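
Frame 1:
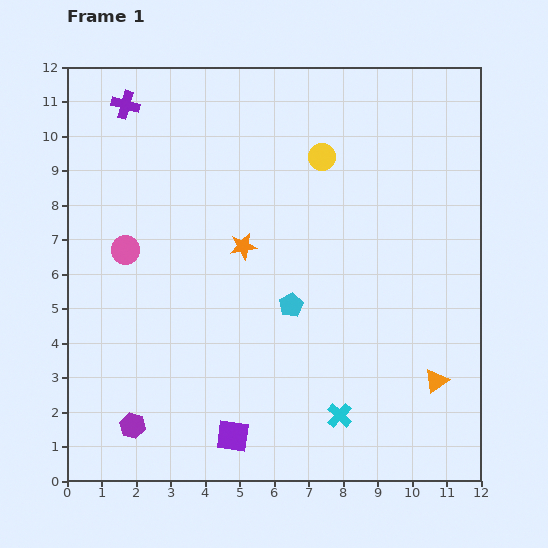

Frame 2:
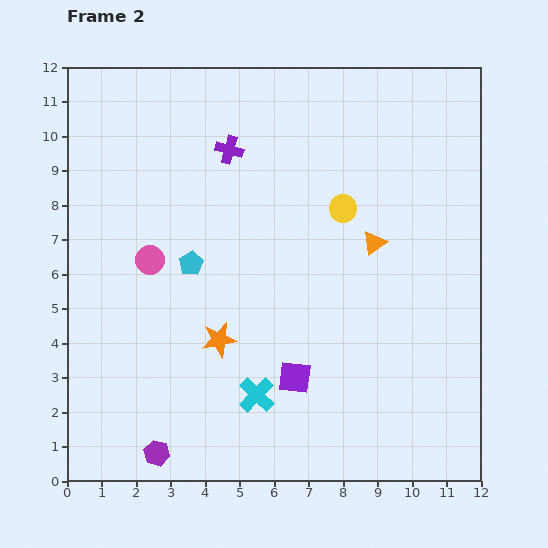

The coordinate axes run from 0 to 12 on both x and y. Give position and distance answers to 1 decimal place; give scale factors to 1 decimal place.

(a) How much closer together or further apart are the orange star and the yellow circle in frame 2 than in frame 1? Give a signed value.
+1.7

Distance in frame 1: 3.5. Distance in frame 2: 5.2.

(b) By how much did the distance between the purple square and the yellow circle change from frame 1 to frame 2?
-3.4

Distance in frame 1: 8.5. Distance in frame 2: 5.1.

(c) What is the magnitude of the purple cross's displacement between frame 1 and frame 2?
3.3

The purple cross moved from (1.7, 10.9) to (4.7, 9.6), a distance of √(3.0² + 1.3²) ≈ 3.3.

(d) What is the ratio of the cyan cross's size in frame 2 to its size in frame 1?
1.5×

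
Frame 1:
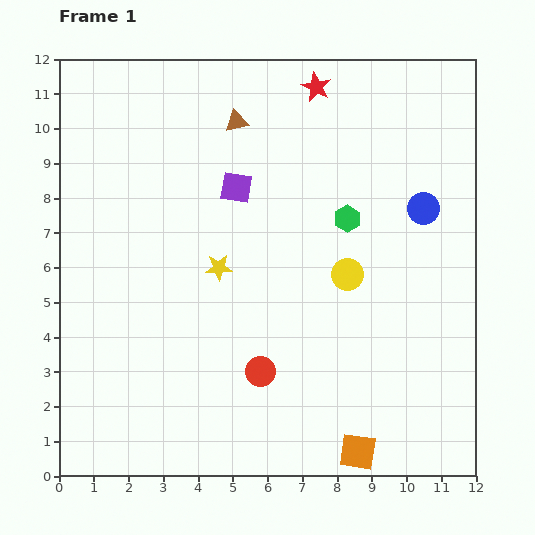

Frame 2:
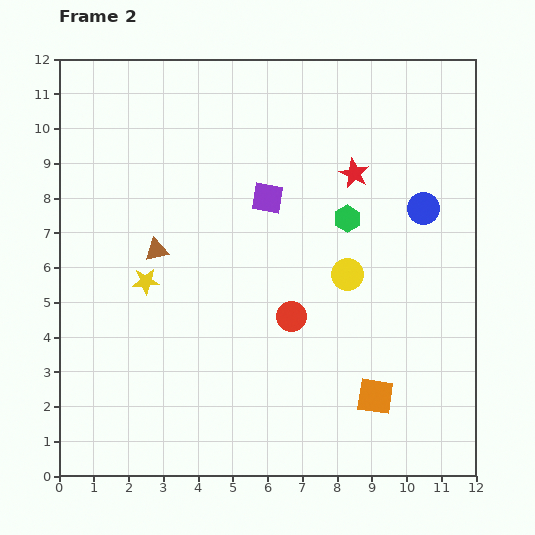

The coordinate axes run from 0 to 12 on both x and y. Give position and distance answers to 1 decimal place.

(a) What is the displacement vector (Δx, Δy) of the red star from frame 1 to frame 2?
(1.1, -2.5)

The red star was at (7.4, 11.2) in frame 1 and (8.5, 8.7) in frame 2.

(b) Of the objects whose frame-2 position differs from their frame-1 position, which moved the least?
the purple square

(moved 0.9)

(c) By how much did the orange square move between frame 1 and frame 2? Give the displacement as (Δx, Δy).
(0.5, 1.6)

The orange square was at (8.6, 0.7) in frame 1 and (9.1, 2.3) in frame 2.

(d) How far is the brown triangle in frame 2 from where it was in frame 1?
4.4

The brown triangle moved from (5.1, 10.2) to (2.8, 6.5), a distance of √(2.3² + 3.7²) ≈ 4.4.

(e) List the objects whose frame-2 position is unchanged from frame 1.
the yellow circle, the green hexagon, the blue circle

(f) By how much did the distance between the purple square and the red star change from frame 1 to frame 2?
-1.1

Distance in frame 1: 3.7. Distance in frame 2: 2.6.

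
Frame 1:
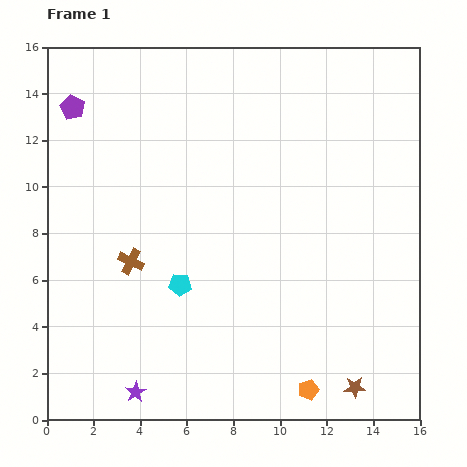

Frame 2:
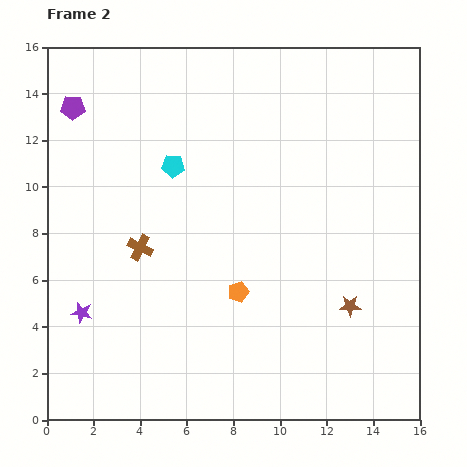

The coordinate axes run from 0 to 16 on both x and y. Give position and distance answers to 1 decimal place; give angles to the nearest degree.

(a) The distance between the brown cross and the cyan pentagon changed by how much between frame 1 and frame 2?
+1.5

Distance in frame 1: 2.3. Distance in frame 2: 3.8.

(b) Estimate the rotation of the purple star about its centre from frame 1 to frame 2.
29° counter-clockwise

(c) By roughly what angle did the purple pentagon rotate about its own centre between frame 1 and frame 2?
26° counter-clockwise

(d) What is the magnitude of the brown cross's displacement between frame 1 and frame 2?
0.7

The brown cross moved from (3.6, 6.8) to (4.0, 7.4), a distance of √(0.4² + 0.6²) ≈ 0.7.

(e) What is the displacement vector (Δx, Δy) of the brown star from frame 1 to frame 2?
(-0.2, 3.5)

The brown star was at (13.2, 1.4) in frame 1 and (13.0, 4.9) in frame 2.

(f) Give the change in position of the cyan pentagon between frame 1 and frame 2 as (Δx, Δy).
(-0.3, 5.1)

The cyan pentagon was at (5.7, 5.8) in frame 1 and (5.4, 10.9) in frame 2.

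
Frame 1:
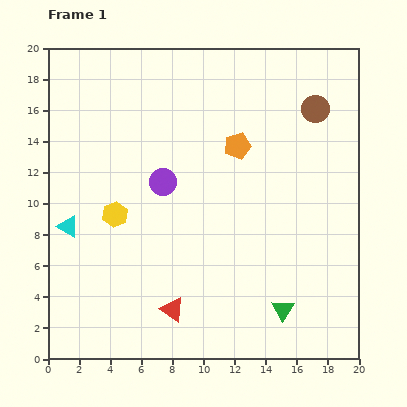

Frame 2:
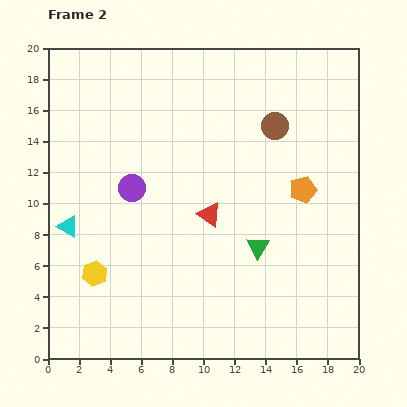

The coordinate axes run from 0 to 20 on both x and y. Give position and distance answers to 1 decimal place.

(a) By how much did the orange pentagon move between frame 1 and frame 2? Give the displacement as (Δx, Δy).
(4.2, -2.8)

The orange pentagon was at (12.2, 13.7) in frame 1 and (16.4, 10.9) in frame 2.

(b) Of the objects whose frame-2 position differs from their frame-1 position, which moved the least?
the purple circle

(moved 2.0)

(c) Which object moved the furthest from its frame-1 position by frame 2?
the red triangle

(moved 6.6; next 5.0)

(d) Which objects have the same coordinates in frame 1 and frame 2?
the cyan triangle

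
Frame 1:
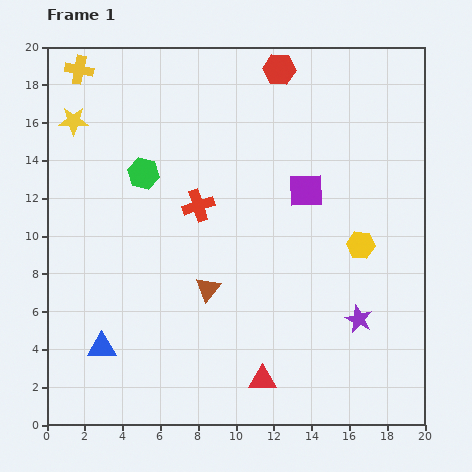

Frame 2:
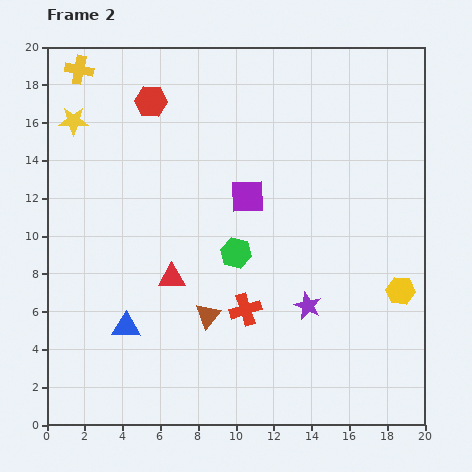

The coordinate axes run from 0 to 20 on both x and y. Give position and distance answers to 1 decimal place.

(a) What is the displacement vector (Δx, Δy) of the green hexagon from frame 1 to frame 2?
(4.9, -4.2)

The green hexagon was at (5.1, 13.3) in frame 1 and (10.0, 9.1) in frame 2.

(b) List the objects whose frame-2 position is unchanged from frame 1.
the yellow cross, the yellow star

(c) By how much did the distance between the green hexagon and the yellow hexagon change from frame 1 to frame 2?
-3.2

Distance in frame 1: 12.1. Distance in frame 2: 8.9.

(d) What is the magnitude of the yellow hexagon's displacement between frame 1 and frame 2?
3.2

The yellow hexagon moved from (16.6, 9.5) to (18.7, 7.1), a distance of √(2.1² + 2.4²) ≈ 3.2.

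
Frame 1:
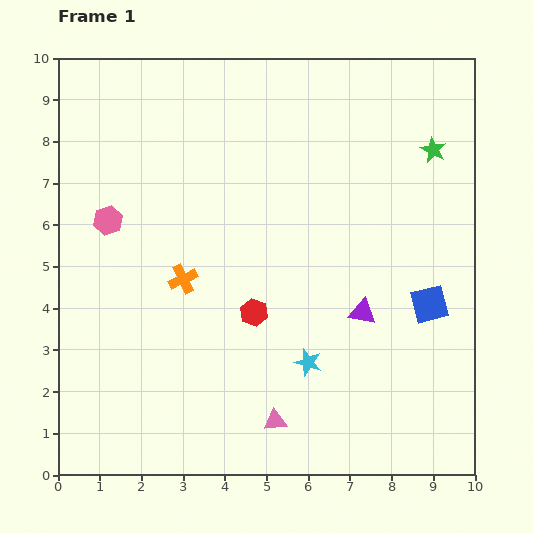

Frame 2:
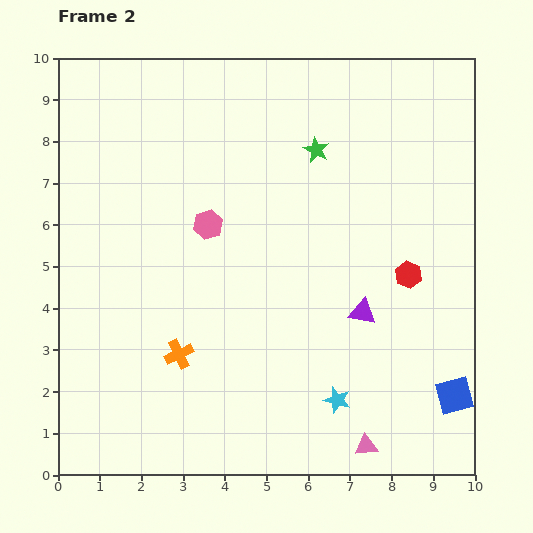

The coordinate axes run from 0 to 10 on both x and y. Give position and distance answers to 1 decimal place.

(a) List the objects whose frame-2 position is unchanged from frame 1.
the purple triangle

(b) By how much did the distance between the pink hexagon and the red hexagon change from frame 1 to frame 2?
+0.8

Distance in frame 1: 4.1. Distance in frame 2: 4.9.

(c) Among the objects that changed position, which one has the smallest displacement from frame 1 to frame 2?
the cyan star

(moved 1.1)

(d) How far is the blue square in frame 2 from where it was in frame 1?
2.3

The blue square moved from (8.9, 4.1) to (9.5, 1.9), a distance of √(0.6² + 2.2²) ≈ 2.3.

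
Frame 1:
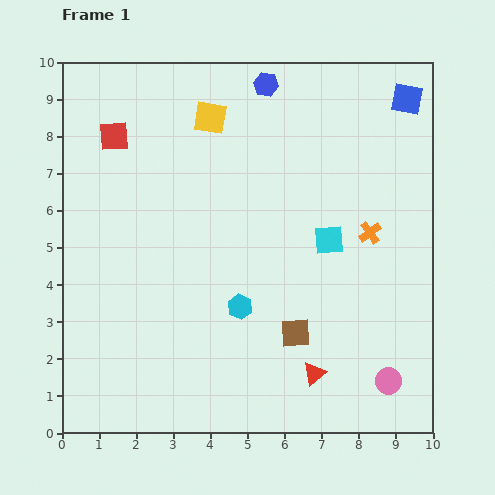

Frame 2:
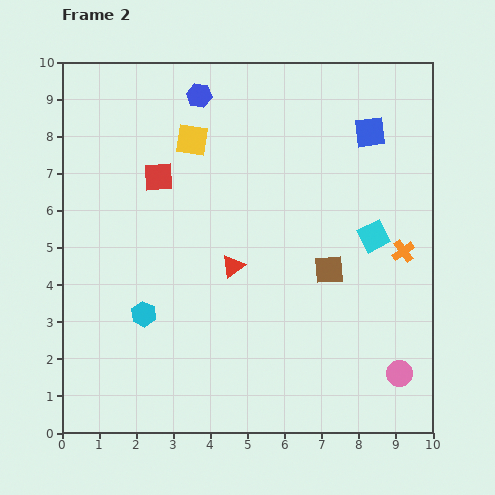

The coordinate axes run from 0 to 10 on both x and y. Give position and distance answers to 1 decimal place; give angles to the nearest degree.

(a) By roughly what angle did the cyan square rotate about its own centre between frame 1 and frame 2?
23° counter-clockwise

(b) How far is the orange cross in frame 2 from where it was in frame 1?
1.0

The orange cross moved from (8.3, 5.4) to (9.2, 4.9), a distance of √(0.9² + 0.5²) ≈ 1.0.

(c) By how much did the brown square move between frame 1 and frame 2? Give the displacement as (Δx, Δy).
(0.9, 1.7)

The brown square was at (6.3, 2.7) in frame 1 and (7.2, 4.4) in frame 2.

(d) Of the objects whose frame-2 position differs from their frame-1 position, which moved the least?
the pink circle

(moved 0.4)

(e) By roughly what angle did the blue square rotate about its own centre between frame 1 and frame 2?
18° counter-clockwise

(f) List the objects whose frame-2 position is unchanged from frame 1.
none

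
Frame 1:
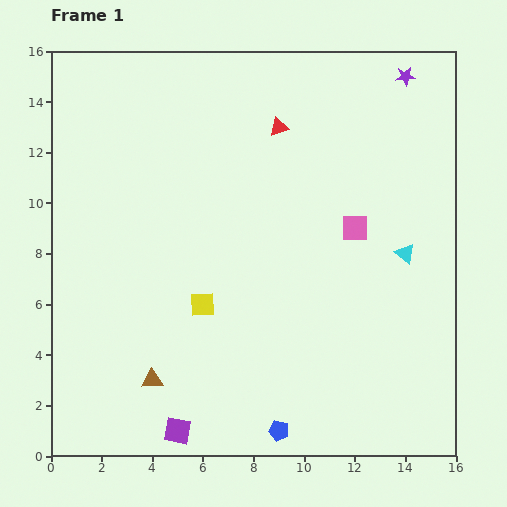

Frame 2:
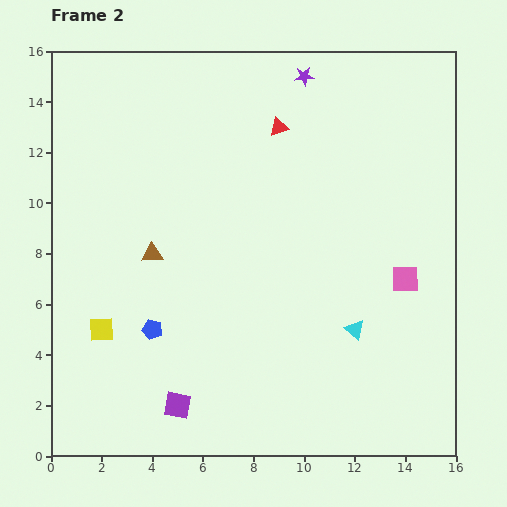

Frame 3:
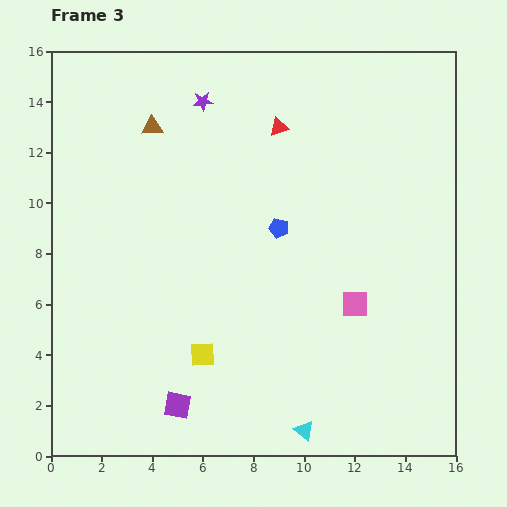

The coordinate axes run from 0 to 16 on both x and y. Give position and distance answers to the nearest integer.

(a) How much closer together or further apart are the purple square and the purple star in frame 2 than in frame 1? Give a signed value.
-3

Distance in frame 1: 17. Distance in frame 2: 14.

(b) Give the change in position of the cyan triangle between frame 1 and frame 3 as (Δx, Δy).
(-4, -7)

The cyan triangle was at (14, 8) in frame 1 and (10, 1) in frame 3.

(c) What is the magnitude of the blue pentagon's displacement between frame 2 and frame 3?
6

The blue pentagon moved from (4, 5) to (9, 9), a distance of √(5² + 4²) ≈ 6.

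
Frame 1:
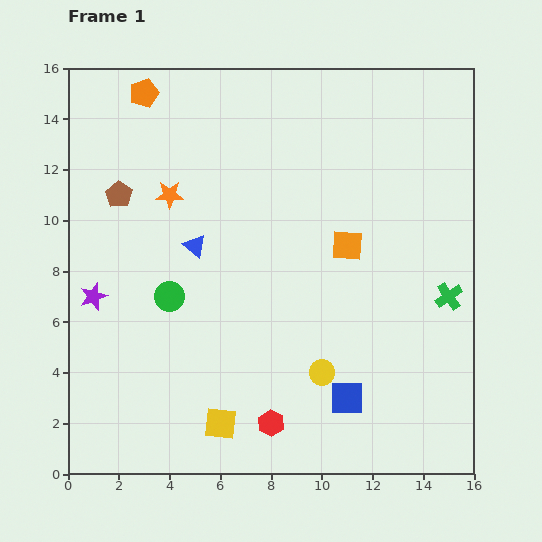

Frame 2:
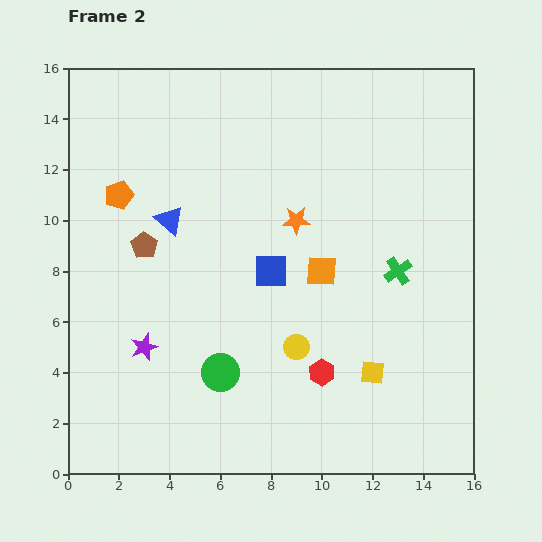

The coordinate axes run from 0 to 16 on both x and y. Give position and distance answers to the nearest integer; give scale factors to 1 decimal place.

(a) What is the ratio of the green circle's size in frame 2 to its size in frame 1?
1.3×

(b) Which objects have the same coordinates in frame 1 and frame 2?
none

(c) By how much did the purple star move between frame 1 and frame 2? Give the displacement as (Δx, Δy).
(2, -2)

The purple star was at (1, 7) in frame 1 and (3, 5) in frame 2.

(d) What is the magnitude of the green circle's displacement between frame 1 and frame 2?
4

The green circle moved from (4, 7) to (6, 4), a distance of √(2² + 3²) ≈ 4.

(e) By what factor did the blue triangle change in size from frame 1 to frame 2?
1.3×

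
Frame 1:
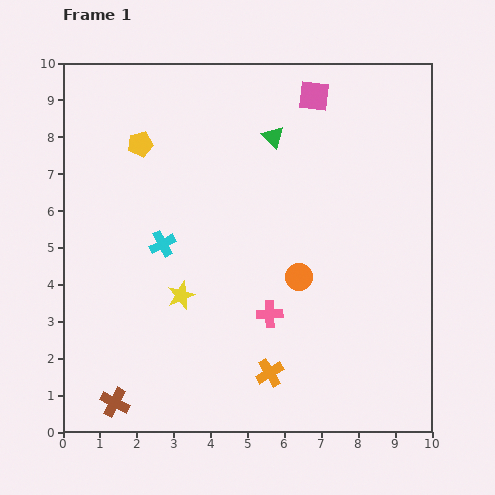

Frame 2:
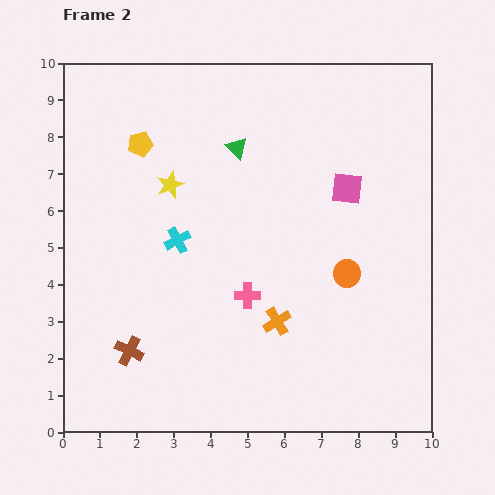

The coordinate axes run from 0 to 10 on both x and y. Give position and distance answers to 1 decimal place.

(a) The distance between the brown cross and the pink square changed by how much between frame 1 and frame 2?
-2.5

Distance in frame 1: 9.9. Distance in frame 2: 7.4.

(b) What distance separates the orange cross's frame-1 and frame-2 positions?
1.4

The orange cross moved from (5.6, 1.6) to (5.8, 3.0), a distance of √(0.2² + 1.4²) ≈ 1.4.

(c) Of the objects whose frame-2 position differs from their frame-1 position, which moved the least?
the cyan cross

(moved 0.4)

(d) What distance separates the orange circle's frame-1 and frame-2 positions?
1.3

The orange circle moved from (6.4, 4.2) to (7.7, 4.3), a distance of √(1.3² + 0.1²) ≈ 1.3.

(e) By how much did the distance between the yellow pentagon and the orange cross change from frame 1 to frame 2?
-1.0

Distance in frame 1: 7.1. Distance in frame 2: 6.1.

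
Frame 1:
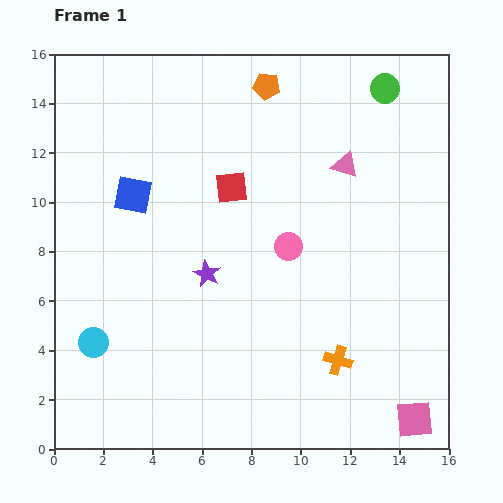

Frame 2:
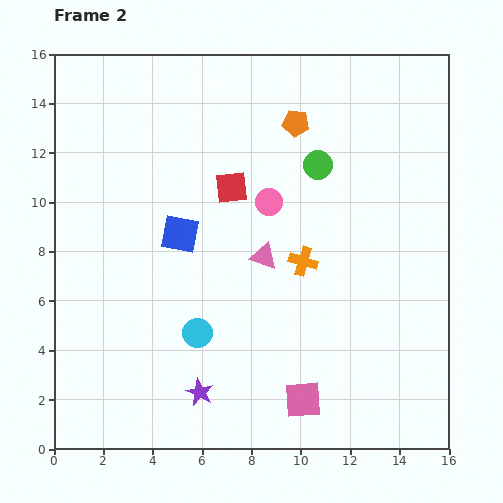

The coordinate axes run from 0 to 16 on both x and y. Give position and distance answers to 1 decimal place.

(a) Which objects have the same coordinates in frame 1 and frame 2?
the red square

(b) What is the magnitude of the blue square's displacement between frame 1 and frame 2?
2.5

The blue square moved from (3.2, 10.3) to (5.1, 8.7), a distance of √(1.9² + 1.6²) ≈ 2.5.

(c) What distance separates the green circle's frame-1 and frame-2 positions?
4.1

The green circle moved from (13.4, 14.6) to (10.7, 11.5), a distance of √(2.7² + 3.1²) ≈ 4.1.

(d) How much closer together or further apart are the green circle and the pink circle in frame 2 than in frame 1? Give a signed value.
-5.0

Distance in frame 1: 7.5. Distance in frame 2: 2.5.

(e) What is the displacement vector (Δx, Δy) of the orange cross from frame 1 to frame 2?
(-1.4, 4.0)

The orange cross was at (11.5, 3.6) in frame 1 and (10.1, 7.6) in frame 2.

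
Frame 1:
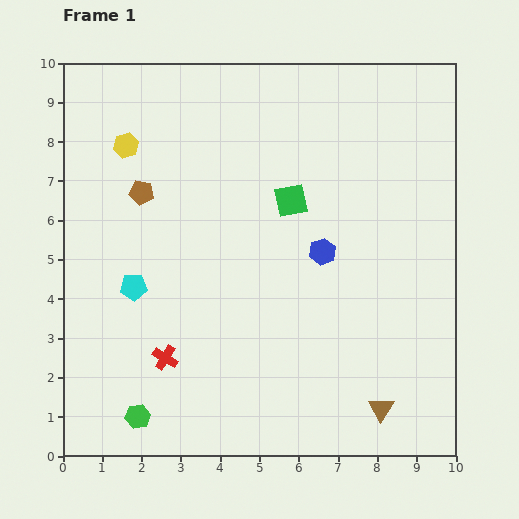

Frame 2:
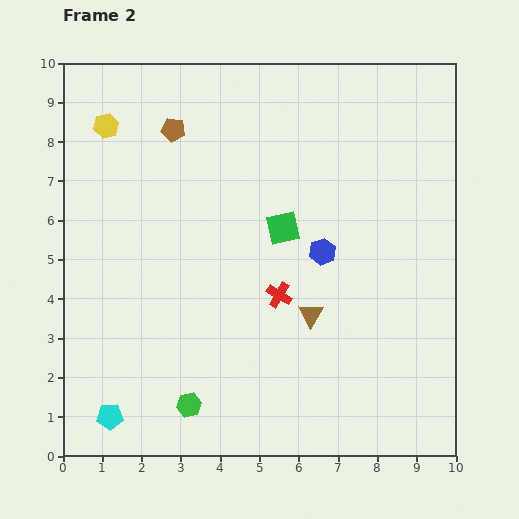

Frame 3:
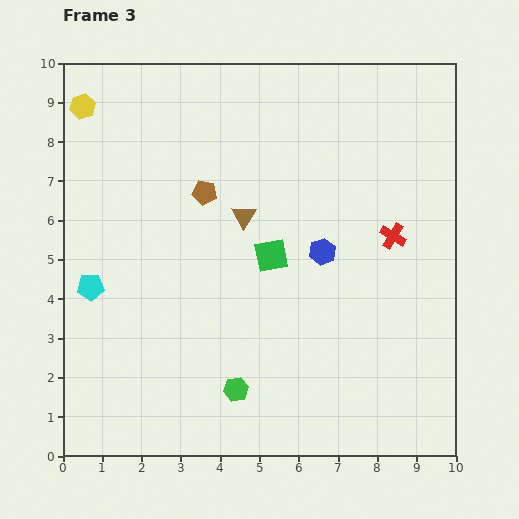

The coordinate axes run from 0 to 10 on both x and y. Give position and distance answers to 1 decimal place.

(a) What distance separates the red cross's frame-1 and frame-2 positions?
3.3

The red cross moved from (2.6, 2.5) to (5.5, 4.1), a distance of √(2.9² + 1.6²) ≈ 3.3.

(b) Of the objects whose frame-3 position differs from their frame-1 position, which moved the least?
the cyan pentagon

(moved 1.1)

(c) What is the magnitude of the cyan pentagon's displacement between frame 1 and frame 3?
1.1

The cyan pentagon moved from (1.8, 4.3) to (0.7, 4.3), a distance of √(1.1² + 0.0²) ≈ 1.1.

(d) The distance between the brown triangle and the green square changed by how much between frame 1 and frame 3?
-4.6

Distance in frame 1: 5.8. Distance in frame 3: 1.2.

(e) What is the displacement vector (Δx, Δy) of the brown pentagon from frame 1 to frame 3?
(1.6, 0.0)

The brown pentagon was at (2.0, 6.7) in frame 1 and (3.6, 6.7) in frame 3.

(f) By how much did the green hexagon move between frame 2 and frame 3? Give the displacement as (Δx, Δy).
(1.2, 0.4)

The green hexagon was at (3.2, 1.3) in frame 2 and (4.4, 1.7) in frame 3.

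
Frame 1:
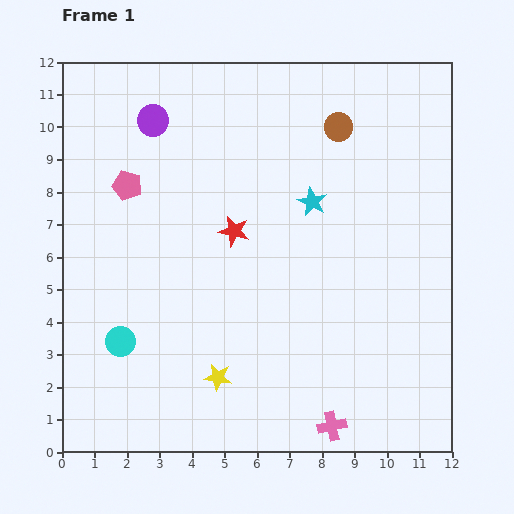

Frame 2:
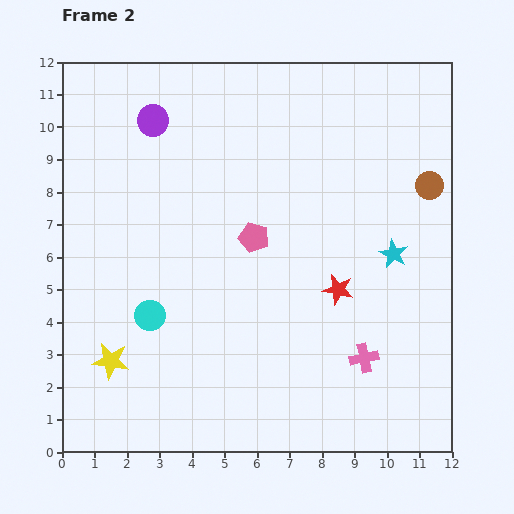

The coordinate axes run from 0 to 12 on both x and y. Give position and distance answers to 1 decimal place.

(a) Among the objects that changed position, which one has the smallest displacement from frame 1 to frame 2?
the cyan circle

(moved 1.2)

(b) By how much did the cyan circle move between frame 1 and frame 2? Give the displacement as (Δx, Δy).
(0.9, 0.8)

The cyan circle was at (1.8, 3.4) in frame 1 and (2.7, 4.2) in frame 2.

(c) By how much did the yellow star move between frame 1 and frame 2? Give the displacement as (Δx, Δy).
(-3.3, 0.5)

The yellow star was at (4.8, 2.3) in frame 1 and (1.5, 2.8) in frame 2.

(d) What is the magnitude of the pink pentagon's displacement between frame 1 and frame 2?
4.2

The pink pentagon moved from (2.0, 8.2) to (5.9, 6.6), a distance of √(3.9² + 1.6²) ≈ 4.2.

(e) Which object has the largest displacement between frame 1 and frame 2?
the pink pentagon

(moved 4.2; next 3.7)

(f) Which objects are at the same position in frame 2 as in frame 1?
the purple circle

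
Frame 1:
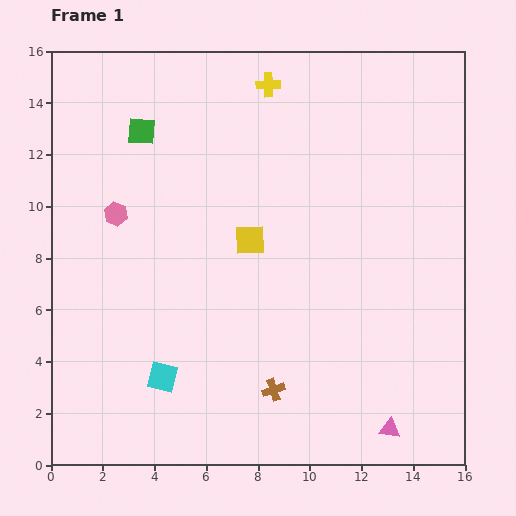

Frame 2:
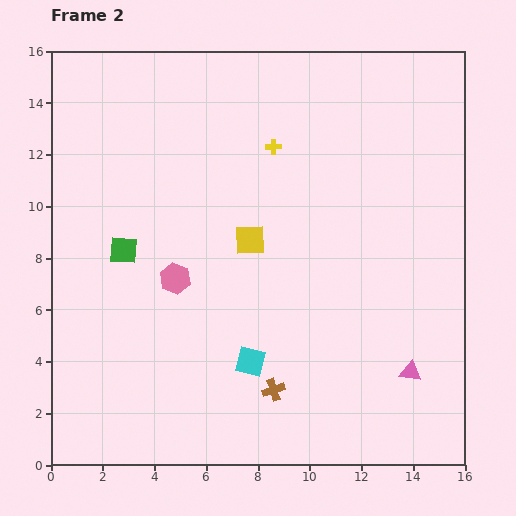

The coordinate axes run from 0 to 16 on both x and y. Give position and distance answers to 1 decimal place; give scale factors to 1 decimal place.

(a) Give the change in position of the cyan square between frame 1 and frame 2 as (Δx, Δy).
(3.4, 0.6)

The cyan square was at (4.3, 3.4) in frame 1 and (7.7, 4.0) in frame 2.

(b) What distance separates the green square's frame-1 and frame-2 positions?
4.7

The green square moved from (3.5, 12.9) to (2.8, 8.3), a distance of √(0.7² + 4.6²) ≈ 4.7.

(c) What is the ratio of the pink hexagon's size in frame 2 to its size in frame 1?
1.3×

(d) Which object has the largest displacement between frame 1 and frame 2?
the green square

(moved 4.7; next 3.5)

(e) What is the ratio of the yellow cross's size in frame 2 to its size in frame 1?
0.6×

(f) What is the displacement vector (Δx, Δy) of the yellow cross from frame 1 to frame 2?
(0.2, -2.4)

The yellow cross was at (8.4, 14.7) in frame 1 and (8.6, 12.3) in frame 2.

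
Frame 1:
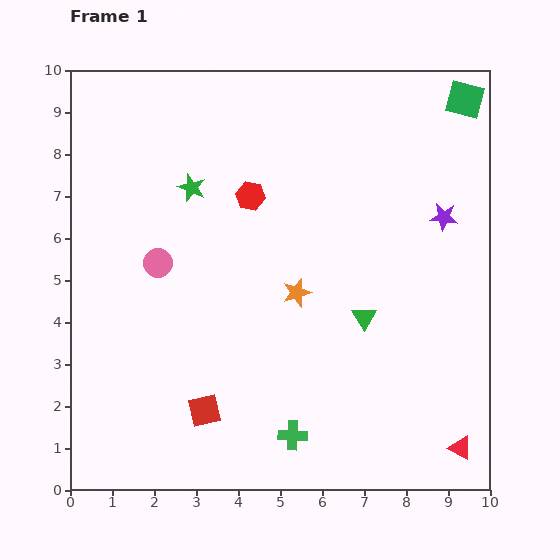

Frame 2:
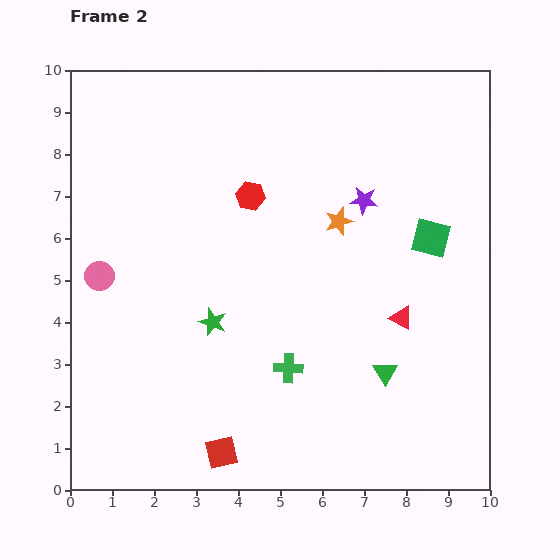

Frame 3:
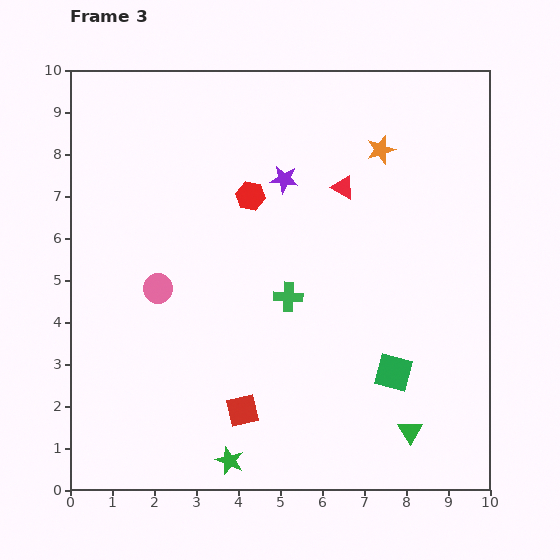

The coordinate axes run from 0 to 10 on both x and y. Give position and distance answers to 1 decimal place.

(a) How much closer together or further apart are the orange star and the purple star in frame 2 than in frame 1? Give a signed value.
-3.1

Distance in frame 1: 3.9. Distance in frame 2: 0.8.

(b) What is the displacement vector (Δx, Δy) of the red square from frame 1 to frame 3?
(0.9, 0.0)

The red square was at (3.2, 1.9) in frame 1 and (4.1, 1.9) in frame 3.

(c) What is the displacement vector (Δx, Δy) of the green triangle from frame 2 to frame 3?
(0.6, -1.4)

The green triangle was at (7.5, 2.8) in frame 2 and (8.1, 1.4) in frame 3.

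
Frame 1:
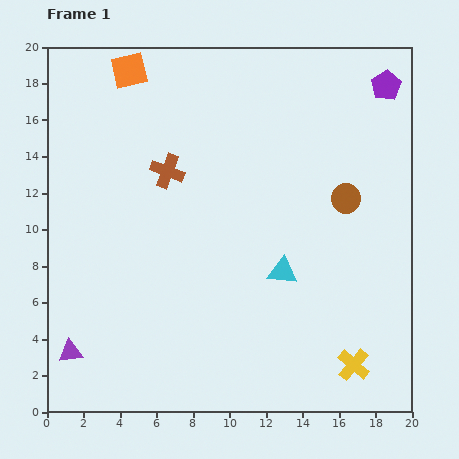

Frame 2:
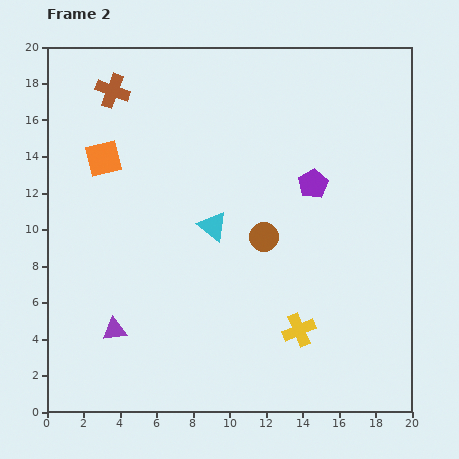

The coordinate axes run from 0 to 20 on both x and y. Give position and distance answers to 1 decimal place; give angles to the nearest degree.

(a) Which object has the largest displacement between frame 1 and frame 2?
the purple pentagon

(moved 6.7; next 5.3)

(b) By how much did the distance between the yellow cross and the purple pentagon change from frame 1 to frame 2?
-7.4

Distance in frame 1: 15.4. Distance in frame 2: 8.0.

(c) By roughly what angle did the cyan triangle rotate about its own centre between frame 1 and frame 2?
31° clockwise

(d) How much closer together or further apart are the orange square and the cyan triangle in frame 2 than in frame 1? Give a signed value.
-6.8

Distance in frame 1: 13.8. Distance in frame 2: 7.0.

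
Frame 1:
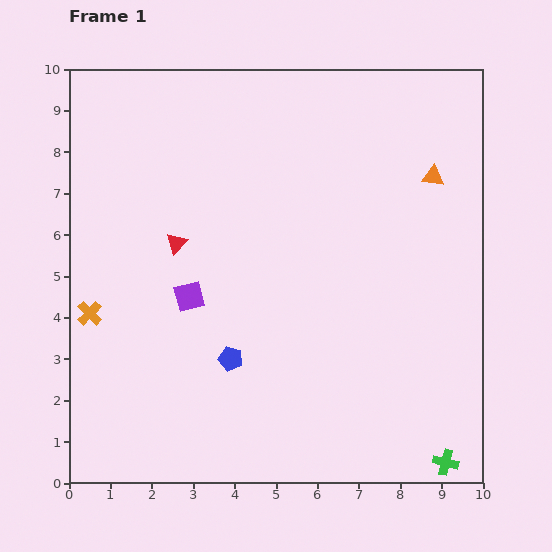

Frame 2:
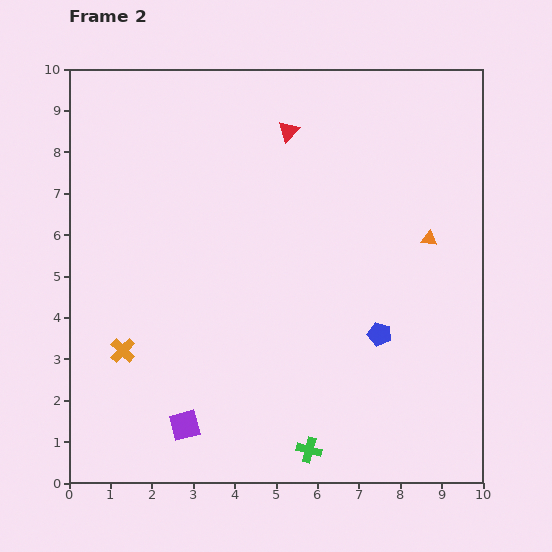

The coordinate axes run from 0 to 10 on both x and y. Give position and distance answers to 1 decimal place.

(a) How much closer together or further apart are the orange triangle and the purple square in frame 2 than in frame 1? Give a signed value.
+0.8

Distance in frame 1: 6.6. Distance in frame 2: 7.4.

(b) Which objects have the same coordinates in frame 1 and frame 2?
none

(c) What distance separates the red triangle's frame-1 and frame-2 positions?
3.8

The red triangle moved from (2.6, 5.8) to (5.3, 8.5), a distance of √(2.7² + 2.7²) ≈ 3.8.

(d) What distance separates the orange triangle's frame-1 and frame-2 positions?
1.5

The orange triangle moved from (8.8, 7.4) to (8.7, 5.9), a distance of √(0.1² + 1.5²) ≈ 1.5.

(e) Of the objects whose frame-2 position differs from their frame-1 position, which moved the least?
the orange cross

(moved 1.2)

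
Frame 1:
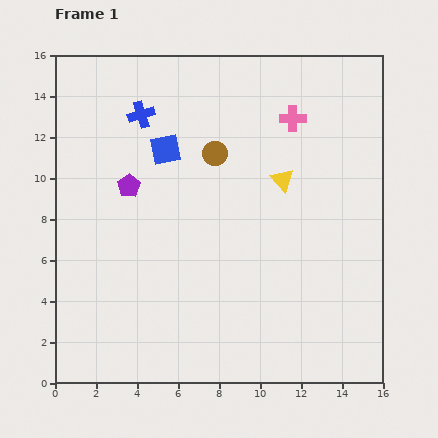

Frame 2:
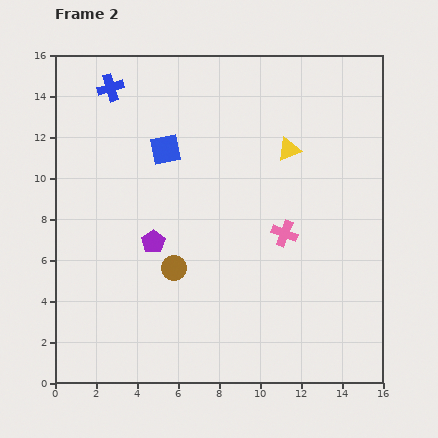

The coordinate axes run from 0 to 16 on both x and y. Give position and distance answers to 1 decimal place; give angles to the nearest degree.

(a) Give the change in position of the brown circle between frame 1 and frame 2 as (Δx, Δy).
(-2.0, -5.6)

The brown circle was at (7.8, 11.2) in frame 1 and (5.8, 5.6) in frame 2.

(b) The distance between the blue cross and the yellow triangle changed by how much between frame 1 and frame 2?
+1.6

Distance in frame 1: 7.6. Distance in frame 2: 9.2.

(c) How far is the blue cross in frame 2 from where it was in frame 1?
2.0

The blue cross moved from (4.2, 13.1) to (2.7, 14.4), a distance of √(1.5² + 1.3²) ≈ 2.0.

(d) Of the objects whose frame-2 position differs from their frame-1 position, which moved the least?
the yellow triangle

(moved 1.5)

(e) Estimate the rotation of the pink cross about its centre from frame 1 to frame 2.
20° clockwise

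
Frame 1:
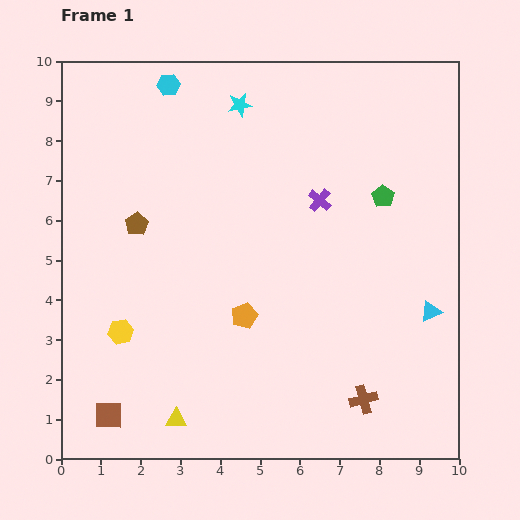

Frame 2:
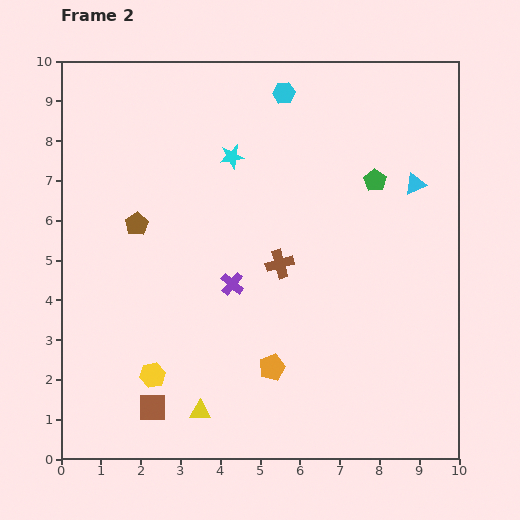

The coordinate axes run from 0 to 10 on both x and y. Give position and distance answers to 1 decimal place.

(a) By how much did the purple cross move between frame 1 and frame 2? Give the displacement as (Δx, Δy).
(-2.2, -2.1)

The purple cross was at (6.5, 6.5) in frame 1 and (4.3, 4.4) in frame 2.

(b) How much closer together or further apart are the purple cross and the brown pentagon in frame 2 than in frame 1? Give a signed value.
-1.8

Distance in frame 1: 4.6. Distance in frame 2: 2.8.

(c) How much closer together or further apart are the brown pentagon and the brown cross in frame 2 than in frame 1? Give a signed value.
-3.5

Distance in frame 1: 7.2. Distance in frame 2: 3.7.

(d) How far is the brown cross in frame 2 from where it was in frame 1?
4.0

The brown cross moved from (7.6, 1.5) to (5.5, 4.9), a distance of √(2.1² + 3.4²) ≈ 4.0.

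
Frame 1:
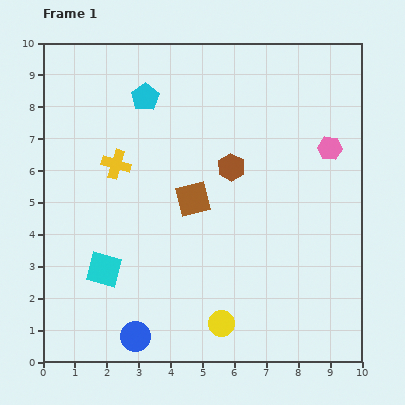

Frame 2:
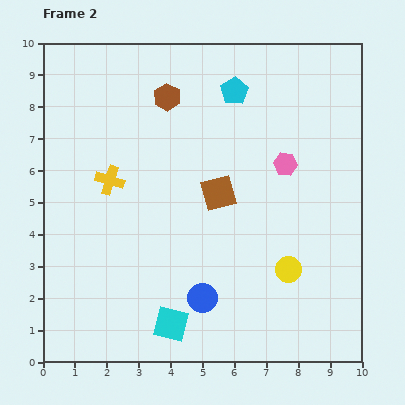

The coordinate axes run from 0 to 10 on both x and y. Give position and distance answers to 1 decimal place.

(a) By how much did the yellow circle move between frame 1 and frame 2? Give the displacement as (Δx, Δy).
(2.1, 1.7)

The yellow circle was at (5.6, 1.2) in frame 1 and (7.7, 2.9) in frame 2.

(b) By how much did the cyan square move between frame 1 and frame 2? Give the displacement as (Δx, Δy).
(2.1, -1.7)

The cyan square was at (1.9, 2.9) in frame 1 and (4.0, 1.2) in frame 2.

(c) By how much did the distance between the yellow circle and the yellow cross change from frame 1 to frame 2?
+0.3

Distance in frame 1: 6.0. Distance in frame 2: 6.3.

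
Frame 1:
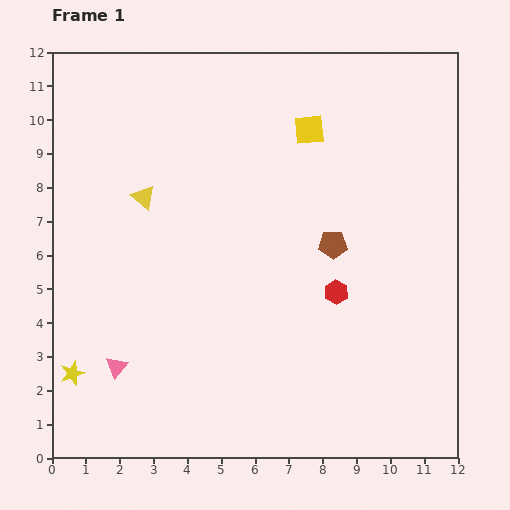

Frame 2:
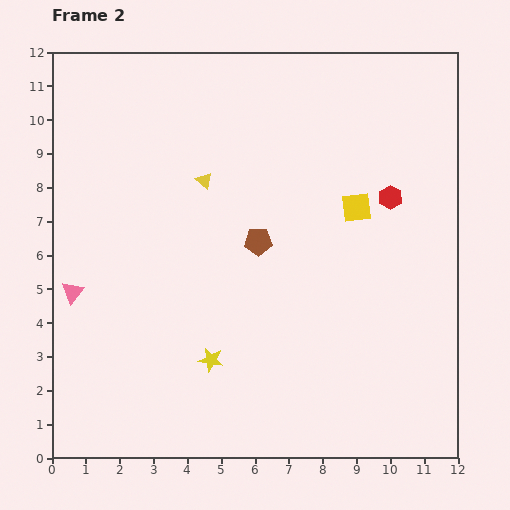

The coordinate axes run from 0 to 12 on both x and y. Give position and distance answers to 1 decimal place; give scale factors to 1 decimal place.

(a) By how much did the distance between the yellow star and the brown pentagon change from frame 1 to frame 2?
-4.8

Distance in frame 1: 8.6. Distance in frame 2: 3.8.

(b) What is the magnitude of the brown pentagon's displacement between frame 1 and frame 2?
2.2

The brown pentagon moved from (8.3, 6.3) to (6.1, 6.4), a distance of √(2.2² + 0.1²) ≈ 2.2.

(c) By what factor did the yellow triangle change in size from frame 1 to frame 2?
0.7×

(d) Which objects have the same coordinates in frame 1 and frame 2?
none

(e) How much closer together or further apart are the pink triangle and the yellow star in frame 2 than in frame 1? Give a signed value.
+3.3

Distance in frame 1: 1.3. Distance in frame 2: 4.6.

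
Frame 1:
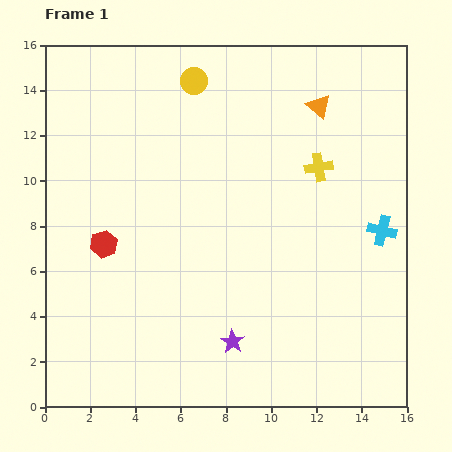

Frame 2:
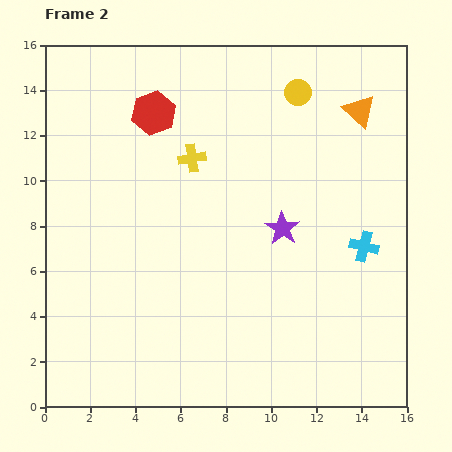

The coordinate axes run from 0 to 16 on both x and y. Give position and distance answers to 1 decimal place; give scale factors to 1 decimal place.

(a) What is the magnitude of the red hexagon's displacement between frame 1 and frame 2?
6.2

The red hexagon moved from (2.6, 7.2) to (4.8, 13.0), a distance of √(2.2² + 5.8²) ≈ 6.2.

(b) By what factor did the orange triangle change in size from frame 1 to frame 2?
1.4×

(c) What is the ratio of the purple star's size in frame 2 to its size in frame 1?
1.4×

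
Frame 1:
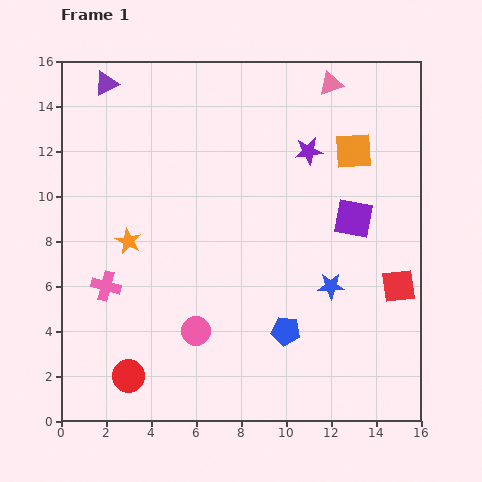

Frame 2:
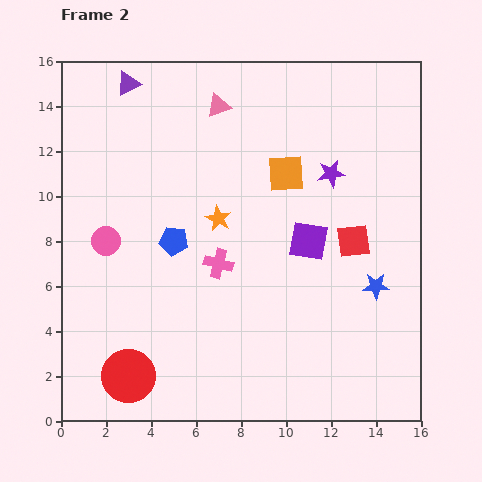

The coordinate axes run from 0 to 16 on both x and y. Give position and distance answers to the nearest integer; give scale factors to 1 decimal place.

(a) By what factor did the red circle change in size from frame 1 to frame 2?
1.7×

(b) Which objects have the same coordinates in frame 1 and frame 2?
the red circle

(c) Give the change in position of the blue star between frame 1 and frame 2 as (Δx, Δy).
(2, 0)

The blue star was at (12, 6) in frame 1 and (14, 6) in frame 2.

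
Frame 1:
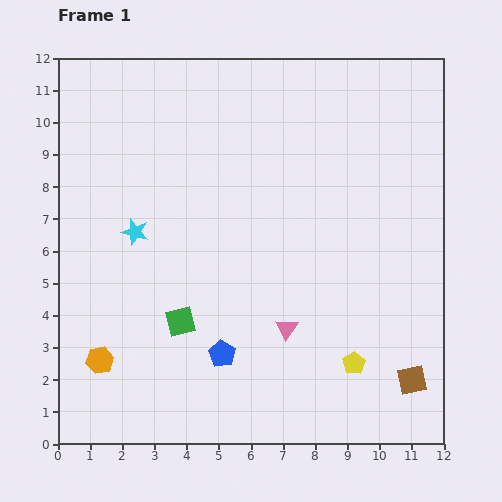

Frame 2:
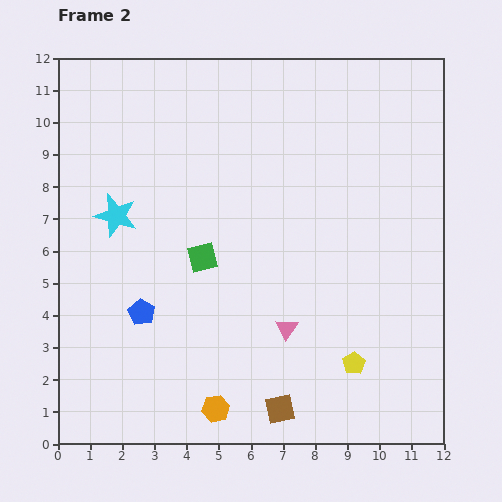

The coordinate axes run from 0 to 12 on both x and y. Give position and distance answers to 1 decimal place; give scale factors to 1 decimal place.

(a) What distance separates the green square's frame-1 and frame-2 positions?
2.1

The green square moved from (3.8, 3.8) to (4.5, 5.8), a distance of √(0.7² + 2.0²) ≈ 2.1.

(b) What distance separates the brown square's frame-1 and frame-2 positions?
4.2

The brown square moved from (11.0, 2.0) to (6.9, 1.1), a distance of √(4.1² + 0.9²) ≈ 4.2.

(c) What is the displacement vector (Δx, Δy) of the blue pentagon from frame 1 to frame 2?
(-2.5, 1.3)

The blue pentagon was at (5.1, 2.8) in frame 1 and (2.6, 4.1) in frame 2.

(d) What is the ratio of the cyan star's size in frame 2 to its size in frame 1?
1.6×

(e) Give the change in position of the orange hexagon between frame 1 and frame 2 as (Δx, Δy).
(3.6, -1.5)

The orange hexagon was at (1.3, 2.6) in frame 1 and (4.9, 1.1) in frame 2.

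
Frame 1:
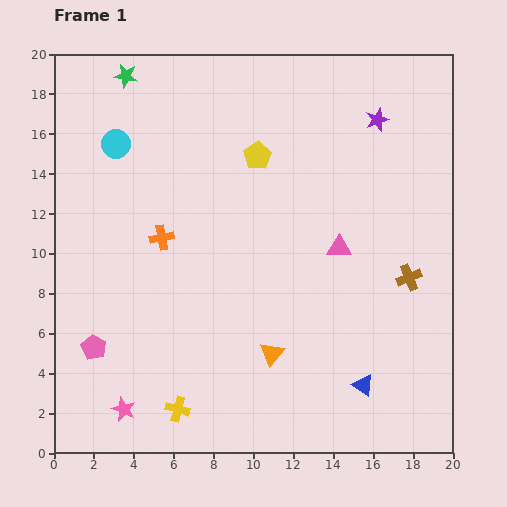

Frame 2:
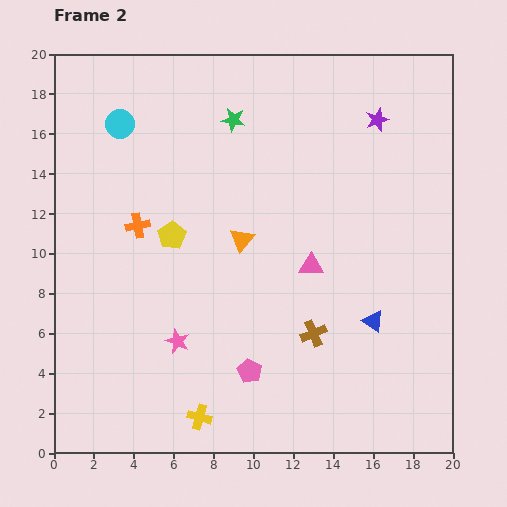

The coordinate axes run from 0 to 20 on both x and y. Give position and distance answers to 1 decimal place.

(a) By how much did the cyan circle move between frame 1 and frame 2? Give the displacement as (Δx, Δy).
(0.2, 1.0)

The cyan circle was at (3.1, 15.5) in frame 1 and (3.3, 16.5) in frame 2.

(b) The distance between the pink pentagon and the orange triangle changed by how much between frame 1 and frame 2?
-2.3

Distance in frame 1: 8.9. Distance in frame 2: 6.6.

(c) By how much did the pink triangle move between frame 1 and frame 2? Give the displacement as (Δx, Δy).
(-1.4, -0.9)

The pink triangle was at (14.3, 10.3) in frame 1 and (12.9, 9.4) in frame 2.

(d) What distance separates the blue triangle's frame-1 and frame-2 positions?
3.2

The blue triangle moved from (15.5, 3.4) to (16.0, 6.6), a distance of √(0.5² + 3.2²) ≈ 3.2.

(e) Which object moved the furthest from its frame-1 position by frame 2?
the pink pentagon

(moved 7.9; next 5.9)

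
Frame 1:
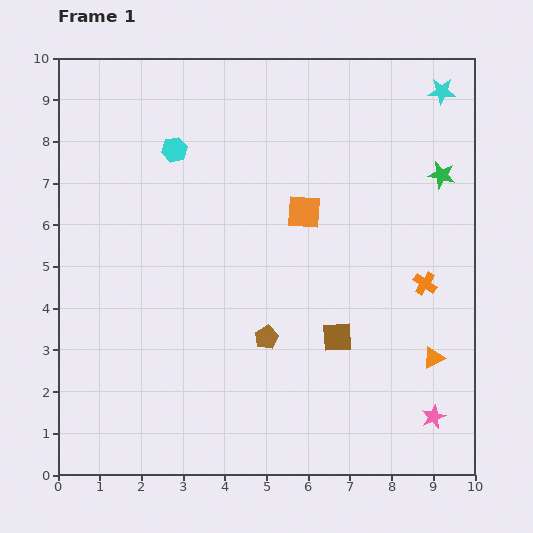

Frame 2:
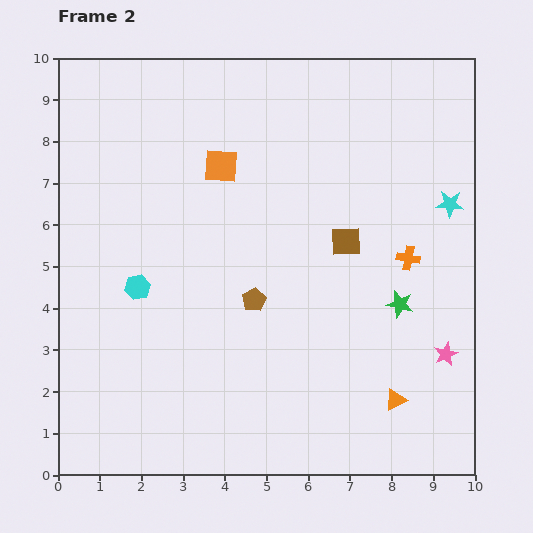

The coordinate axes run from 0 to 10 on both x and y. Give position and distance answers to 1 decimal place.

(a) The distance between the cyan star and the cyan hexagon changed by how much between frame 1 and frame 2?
+1.2

Distance in frame 1: 6.6. Distance in frame 2: 7.8.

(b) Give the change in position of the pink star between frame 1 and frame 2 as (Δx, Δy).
(0.3, 1.5)

The pink star was at (9.0, 1.4) in frame 1 and (9.3, 2.9) in frame 2.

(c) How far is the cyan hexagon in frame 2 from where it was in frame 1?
3.4

The cyan hexagon moved from (2.8, 7.8) to (1.9, 4.5), a distance of √(0.9² + 3.3²) ≈ 3.4.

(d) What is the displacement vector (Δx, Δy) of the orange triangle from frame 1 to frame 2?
(-0.9, -1.0)

The orange triangle was at (9.0, 2.8) in frame 1 and (8.1, 1.8) in frame 2.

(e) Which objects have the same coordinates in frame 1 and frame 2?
none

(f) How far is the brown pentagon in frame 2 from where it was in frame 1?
0.9

The brown pentagon moved from (5.0, 3.3) to (4.7, 4.2), a distance of √(0.3² + 0.9²) ≈ 0.9.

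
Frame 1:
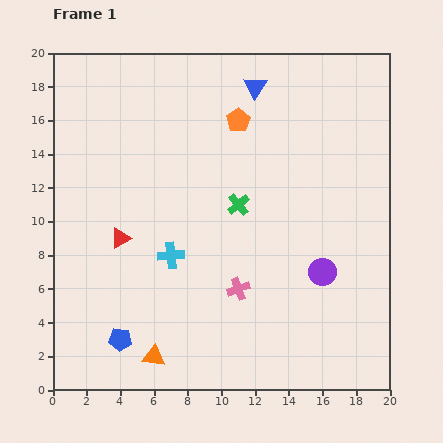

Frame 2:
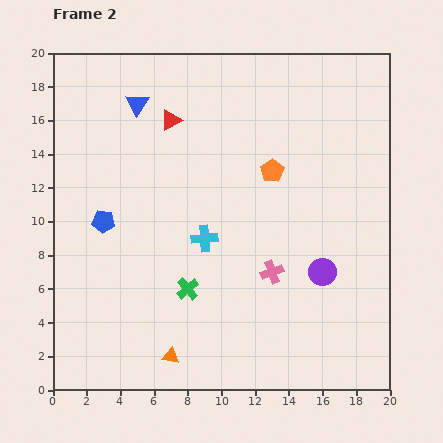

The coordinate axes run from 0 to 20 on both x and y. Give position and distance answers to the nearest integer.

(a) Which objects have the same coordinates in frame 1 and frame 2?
the purple circle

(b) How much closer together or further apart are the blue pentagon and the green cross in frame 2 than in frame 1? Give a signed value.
-5

Distance in frame 1: 11. Distance in frame 2: 6.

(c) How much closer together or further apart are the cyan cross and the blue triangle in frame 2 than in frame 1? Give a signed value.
-2

Distance in frame 1: 11. Distance in frame 2: 9.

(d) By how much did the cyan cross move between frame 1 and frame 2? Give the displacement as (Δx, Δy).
(2, 1)

The cyan cross was at (7, 8) in frame 1 and (9, 9) in frame 2.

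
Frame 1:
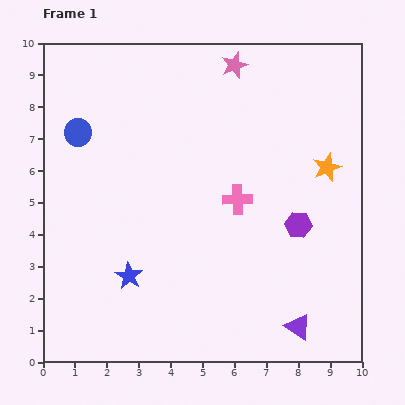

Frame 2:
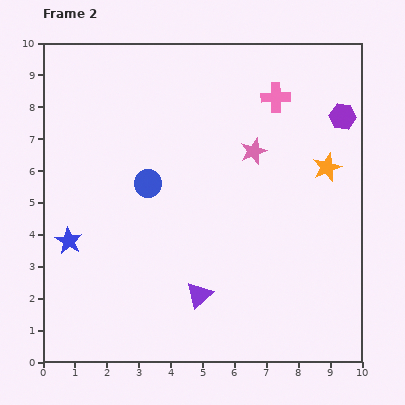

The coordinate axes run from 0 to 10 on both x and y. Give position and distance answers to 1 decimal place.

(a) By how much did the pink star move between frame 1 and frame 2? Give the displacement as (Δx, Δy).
(0.6, -2.7)

The pink star was at (6.0, 9.3) in frame 1 and (6.6, 6.6) in frame 2.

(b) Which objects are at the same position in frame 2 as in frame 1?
the orange star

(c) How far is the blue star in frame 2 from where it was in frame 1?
2.2

The blue star moved from (2.7, 2.7) to (0.8, 3.8), a distance of √(1.9² + 1.1²) ≈ 2.2.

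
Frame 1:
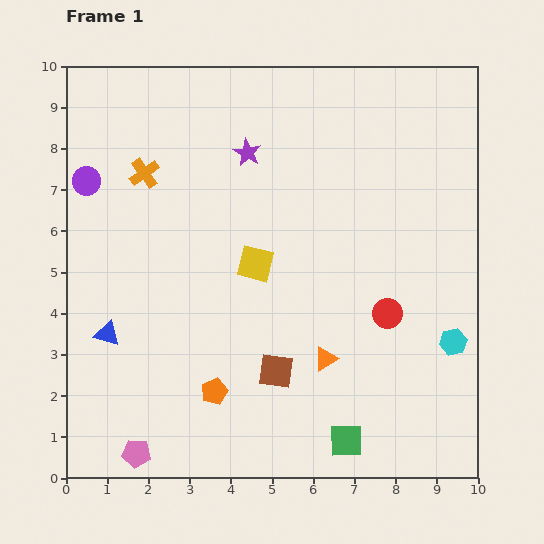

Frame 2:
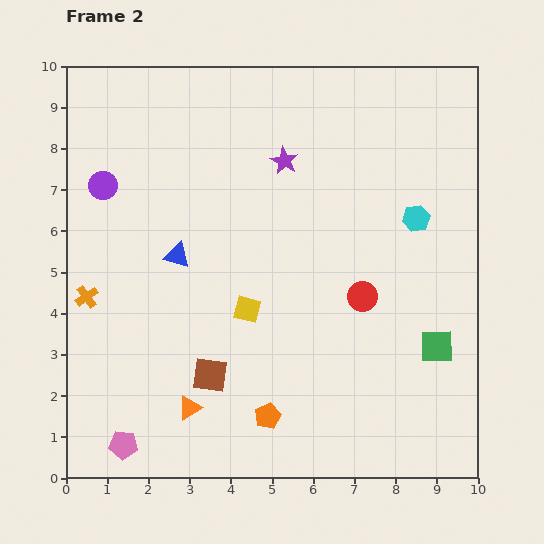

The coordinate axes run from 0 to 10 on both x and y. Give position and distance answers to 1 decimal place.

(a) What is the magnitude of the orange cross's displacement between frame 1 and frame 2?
3.3

The orange cross moved from (1.9, 7.4) to (0.5, 4.4), a distance of √(1.4² + 3.0²) ≈ 3.3.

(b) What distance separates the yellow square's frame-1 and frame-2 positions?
1.1

The yellow square moved from (4.6, 5.2) to (4.4, 4.1), a distance of √(0.2² + 1.1²) ≈ 1.1.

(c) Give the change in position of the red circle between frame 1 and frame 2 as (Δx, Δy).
(-0.6, 0.4)

The red circle was at (7.8, 4.0) in frame 1 and (7.2, 4.4) in frame 2.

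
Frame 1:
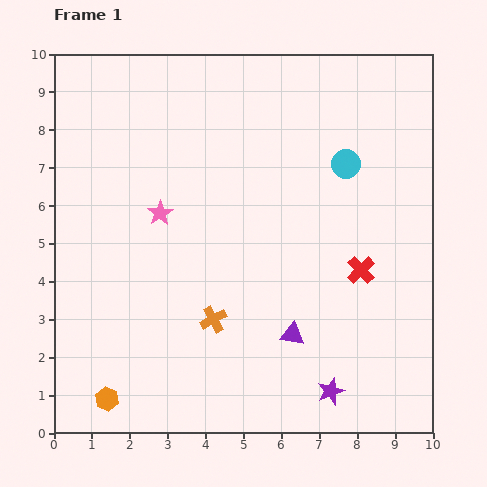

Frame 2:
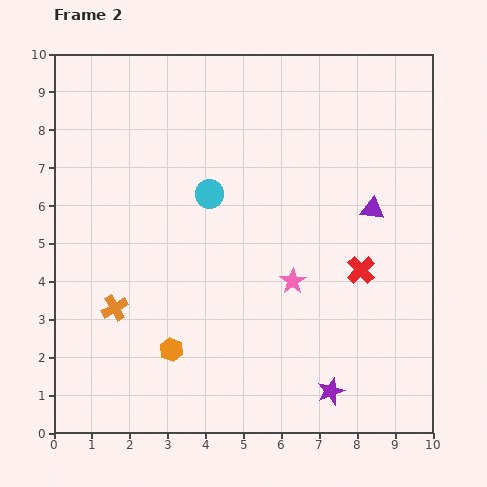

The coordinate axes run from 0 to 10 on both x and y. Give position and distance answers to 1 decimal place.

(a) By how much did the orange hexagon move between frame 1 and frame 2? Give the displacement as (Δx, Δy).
(1.7, 1.3)

The orange hexagon was at (1.4, 0.9) in frame 1 and (3.1, 2.2) in frame 2.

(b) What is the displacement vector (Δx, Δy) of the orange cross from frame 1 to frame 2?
(-2.6, 0.3)

The orange cross was at (4.2, 3.0) in frame 1 and (1.6, 3.3) in frame 2.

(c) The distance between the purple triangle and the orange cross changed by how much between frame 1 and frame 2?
+5.2

Distance in frame 1: 2.1. Distance in frame 2: 7.3.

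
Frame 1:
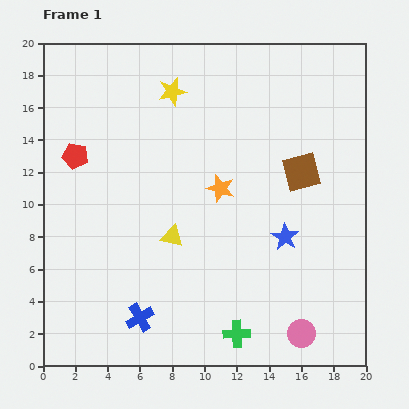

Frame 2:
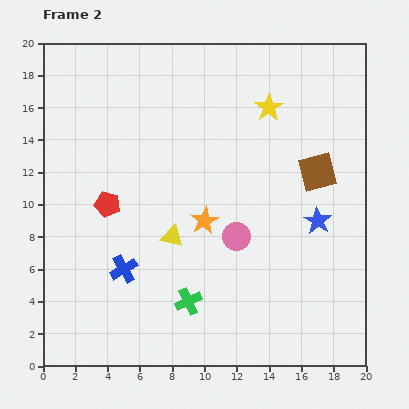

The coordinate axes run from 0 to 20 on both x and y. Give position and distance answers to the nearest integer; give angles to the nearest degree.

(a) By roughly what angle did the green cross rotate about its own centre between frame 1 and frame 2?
23° counter-clockwise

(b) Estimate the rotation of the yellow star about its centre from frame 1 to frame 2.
21° counter-clockwise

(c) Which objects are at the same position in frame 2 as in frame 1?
the yellow triangle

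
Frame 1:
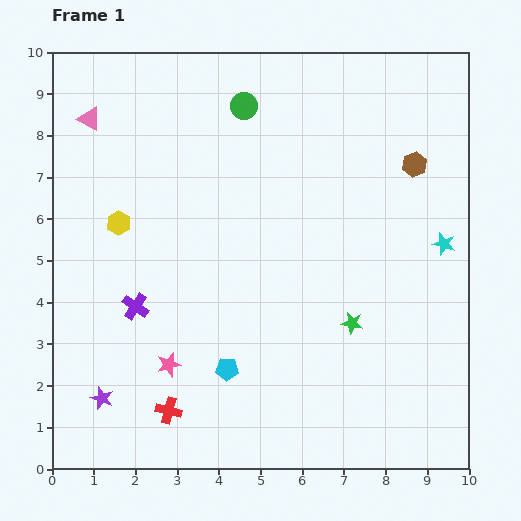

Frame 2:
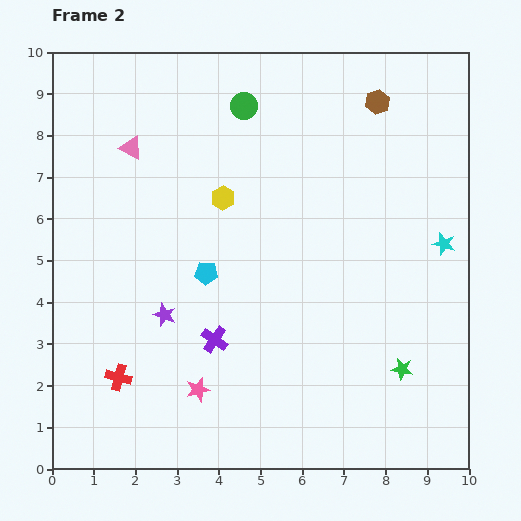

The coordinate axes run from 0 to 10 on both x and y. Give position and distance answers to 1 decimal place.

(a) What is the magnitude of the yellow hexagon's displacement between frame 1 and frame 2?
2.6

The yellow hexagon moved from (1.6, 5.9) to (4.1, 6.5), a distance of √(2.5² + 0.6²) ≈ 2.6.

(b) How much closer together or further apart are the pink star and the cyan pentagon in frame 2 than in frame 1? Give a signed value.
+1.4

Distance in frame 1: 1.4. Distance in frame 2: 2.8.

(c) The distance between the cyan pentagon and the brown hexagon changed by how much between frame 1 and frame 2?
-0.9

Distance in frame 1: 6.7. Distance in frame 2: 5.8.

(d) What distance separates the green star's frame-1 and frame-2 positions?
1.6

The green star moved from (7.2, 3.5) to (8.4, 2.4), a distance of √(1.2² + 1.1²) ≈ 1.6.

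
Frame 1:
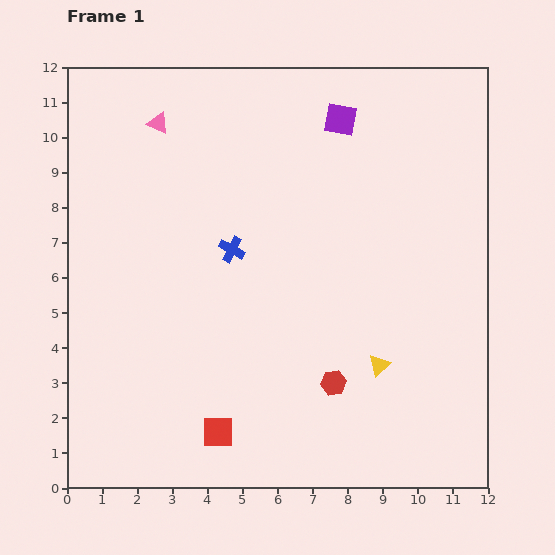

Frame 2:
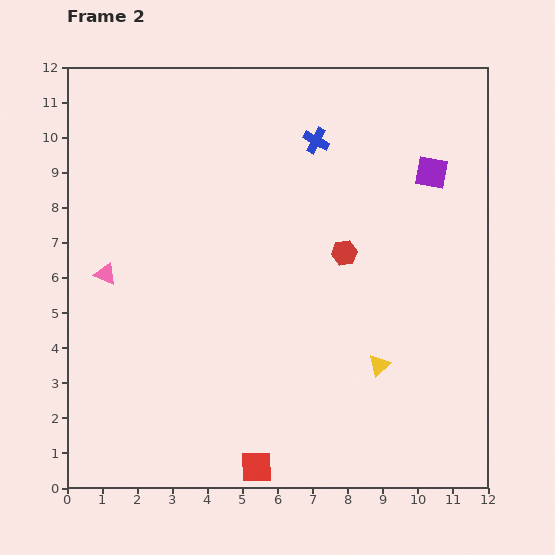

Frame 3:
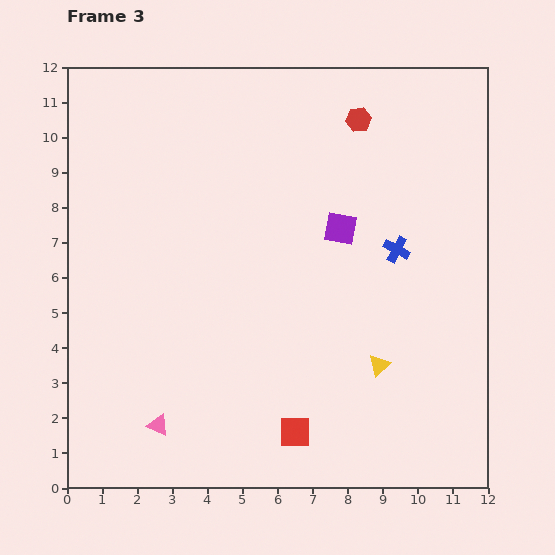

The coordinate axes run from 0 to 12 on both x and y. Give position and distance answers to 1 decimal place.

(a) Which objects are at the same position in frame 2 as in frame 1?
the yellow triangle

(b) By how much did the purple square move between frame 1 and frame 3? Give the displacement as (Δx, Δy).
(0.0, -3.1)

The purple square was at (7.8, 10.5) in frame 1 and (7.8, 7.4) in frame 3.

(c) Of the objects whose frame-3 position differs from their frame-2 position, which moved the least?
the red square

(moved 1.5)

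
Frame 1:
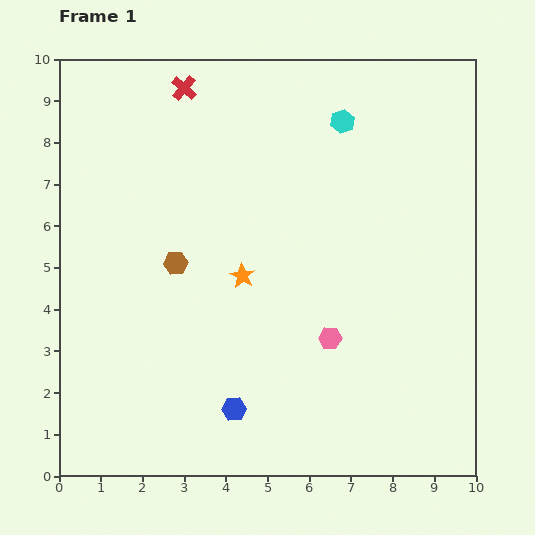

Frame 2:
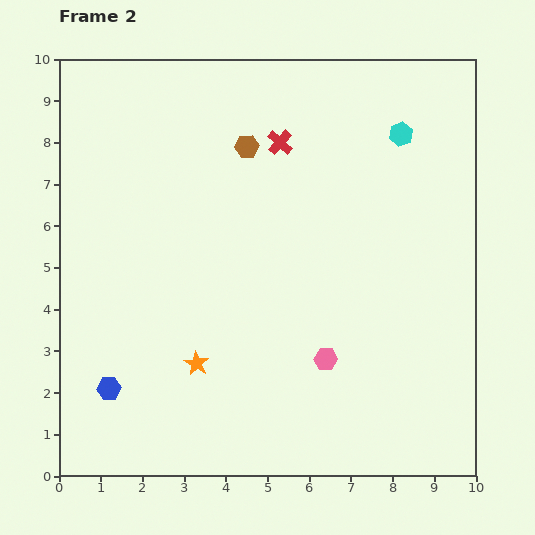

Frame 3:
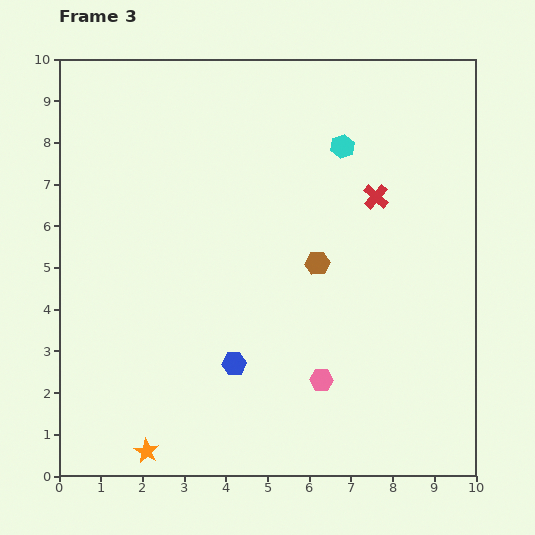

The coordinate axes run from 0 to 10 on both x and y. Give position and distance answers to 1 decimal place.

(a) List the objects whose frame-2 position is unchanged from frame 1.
none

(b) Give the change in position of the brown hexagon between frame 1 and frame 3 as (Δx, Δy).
(3.4, 0.0)

The brown hexagon was at (2.8, 5.1) in frame 1 and (6.2, 5.1) in frame 3.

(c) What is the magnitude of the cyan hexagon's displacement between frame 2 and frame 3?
1.4

The cyan hexagon moved from (8.2, 8.2) to (6.8, 7.9), a distance of √(1.4² + 0.3²) ≈ 1.4.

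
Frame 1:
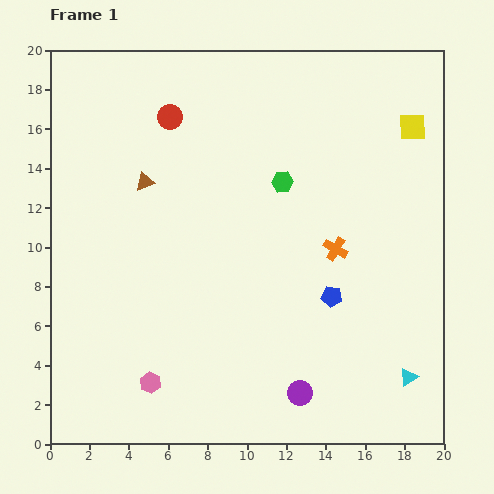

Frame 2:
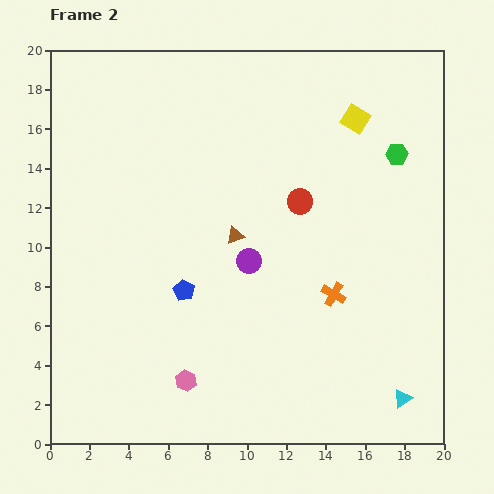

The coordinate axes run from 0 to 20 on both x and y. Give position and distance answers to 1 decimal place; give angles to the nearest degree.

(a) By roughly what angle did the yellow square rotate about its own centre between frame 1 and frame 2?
32° clockwise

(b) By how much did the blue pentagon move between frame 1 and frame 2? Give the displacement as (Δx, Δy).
(-7.5, 0.3)

The blue pentagon was at (14.3, 7.5) in frame 1 and (6.8, 7.8) in frame 2.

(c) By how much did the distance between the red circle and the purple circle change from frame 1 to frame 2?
-11.5

Distance in frame 1: 15.5. Distance in frame 2: 4.0.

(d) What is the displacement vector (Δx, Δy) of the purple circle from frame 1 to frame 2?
(-2.6, 6.7)

The purple circle was at (12.7, 2.6) in frame 1 and (10.1, 9.3) in frame 2.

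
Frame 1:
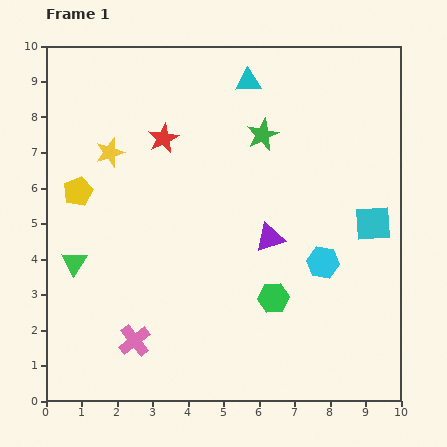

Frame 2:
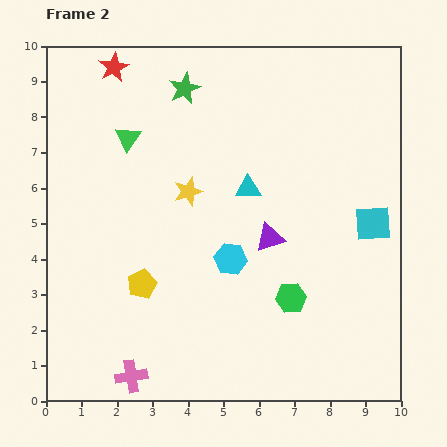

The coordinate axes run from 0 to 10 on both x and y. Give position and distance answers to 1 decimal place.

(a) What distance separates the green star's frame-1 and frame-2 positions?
2.6

The green star moved from (6.1, 7.5) to (3.9, 8.8), a distance of √(2.2² + 1.3²) ≈ 2.6.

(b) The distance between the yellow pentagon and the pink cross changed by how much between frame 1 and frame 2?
-1.9

Distance in frame 1: 4.5. Distance in frame 2: 2.6.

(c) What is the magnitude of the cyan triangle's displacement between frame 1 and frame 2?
3.0

The cyan triangle moved from (5.7, 9.0) to (5.7, 6.0), a distance of √(0.0² + 3.0²) ≈ 3.0.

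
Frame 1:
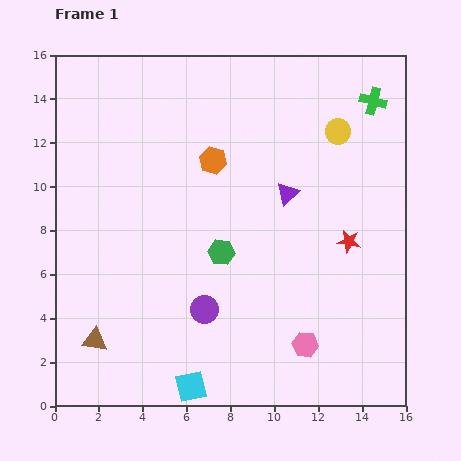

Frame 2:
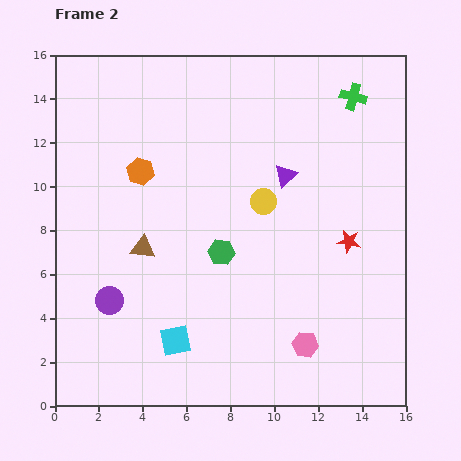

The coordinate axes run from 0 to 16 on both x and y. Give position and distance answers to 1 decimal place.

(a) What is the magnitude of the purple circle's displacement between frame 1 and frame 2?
4.3

The purple circle moved from (6.8, 4.4) to (2.5, 4.8), a distance of √(4.3² + 0.4²) ≈ 4.3.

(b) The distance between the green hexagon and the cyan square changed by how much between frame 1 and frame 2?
-1.8

Distance in frame 1: 6.3. Distance in frame 2: 4.5.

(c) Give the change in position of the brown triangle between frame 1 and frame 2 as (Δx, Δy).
(2.2, 4.2)

The brown triangle was at (1.8, 3.0) in frame 1 and (4.0, 7.2) in frame 2.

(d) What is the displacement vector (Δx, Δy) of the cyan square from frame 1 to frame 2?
(-0.7, 2.1)

The cyan square was at (6.2, 0.9) in frame 1 and (5.5, 3.0) in frame 2.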